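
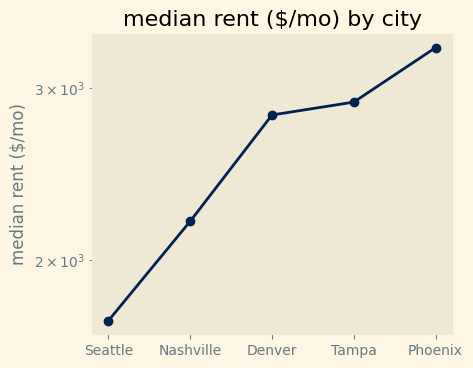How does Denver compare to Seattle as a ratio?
Denver ≈ 2800, Seattle ≈ 1800; 2800/1800 ≈ 1.56.

≈ 1.56×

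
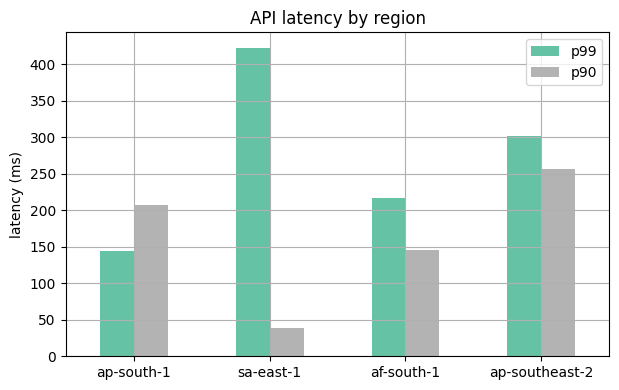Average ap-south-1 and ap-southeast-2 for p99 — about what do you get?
(150 + 300) / 2 ≈ 225.

≈ 225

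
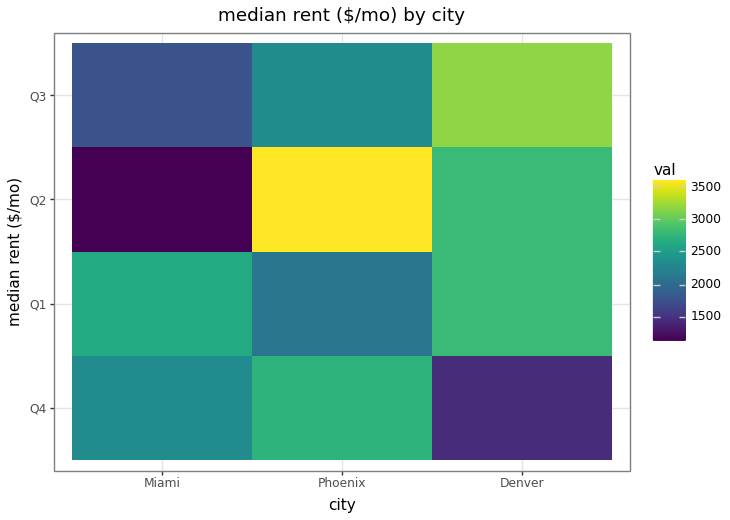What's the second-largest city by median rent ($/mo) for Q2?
Denver

Top 3 for Q2: Phoenix ≈ 3500, Denver ≈ 3000, Miami ≈ 1000.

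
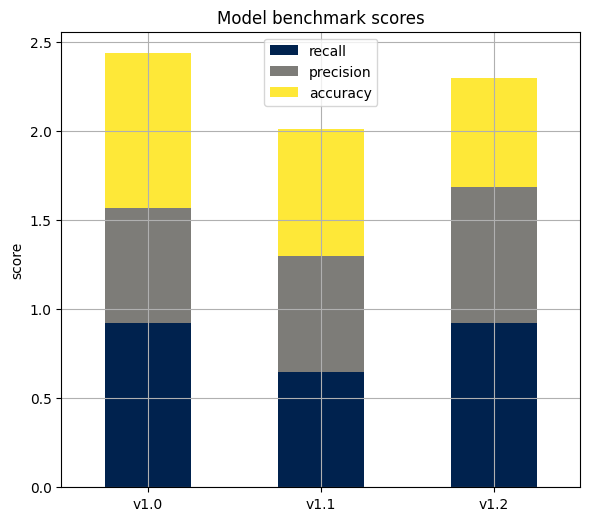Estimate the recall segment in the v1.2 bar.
≈ 1.0

recall top ≈ 1.0, bottom ≈ 0.0; segment ≈ 1.0.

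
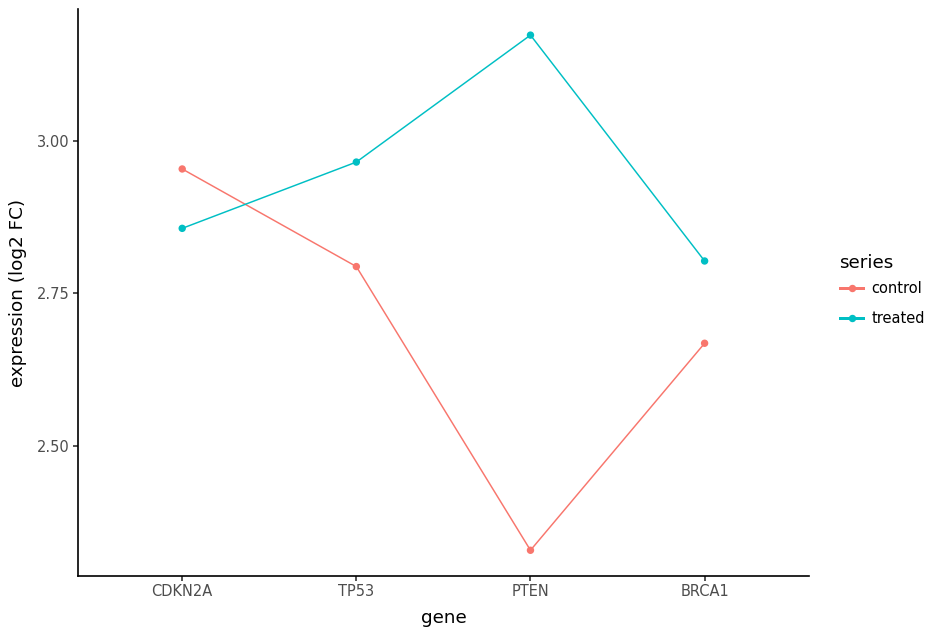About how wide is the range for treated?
Max PTEN ≈ 3.2, min BRCA1 ≈ 2.8; range ≈ 0.4.

≈ 0.4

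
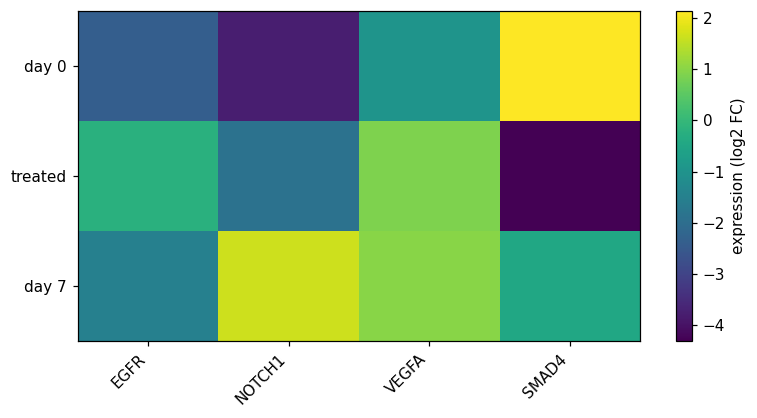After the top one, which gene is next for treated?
EGFR

Top 3 for treated: VEGFA ≈ 1, EGFR ≈ 0, NOTCH1 ≈ -2.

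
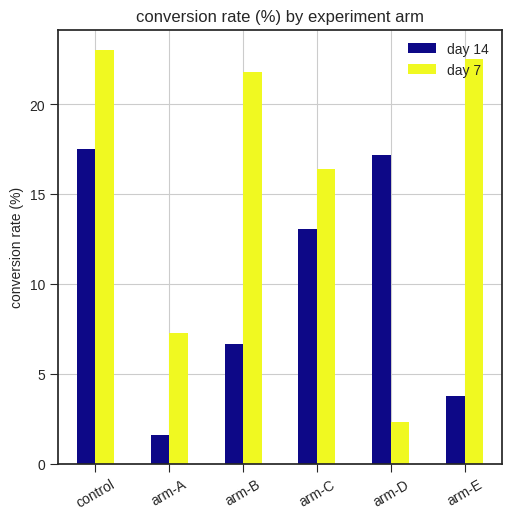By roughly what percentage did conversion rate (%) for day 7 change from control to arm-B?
control ≈ 24, arm-B ≈ 22; (22 − 24) / 24 ≈ -8.3%.

≈ -8.3%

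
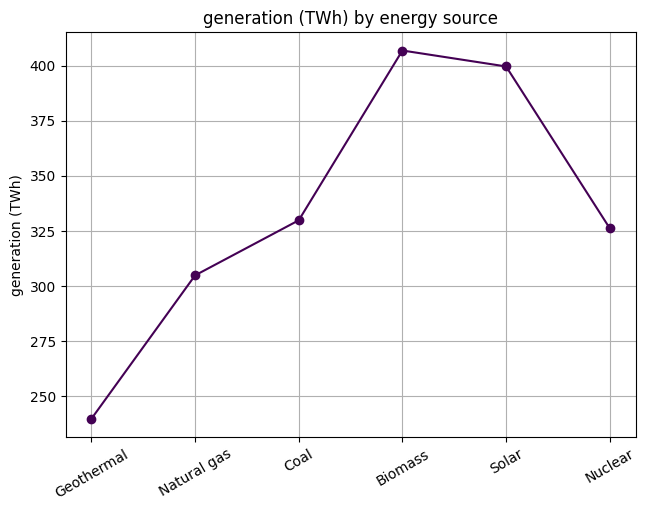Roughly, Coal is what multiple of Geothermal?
≈ 1.33×

Coal ≈ 320, Geothermal ≈ 240; 320/240 ≈ 1.33.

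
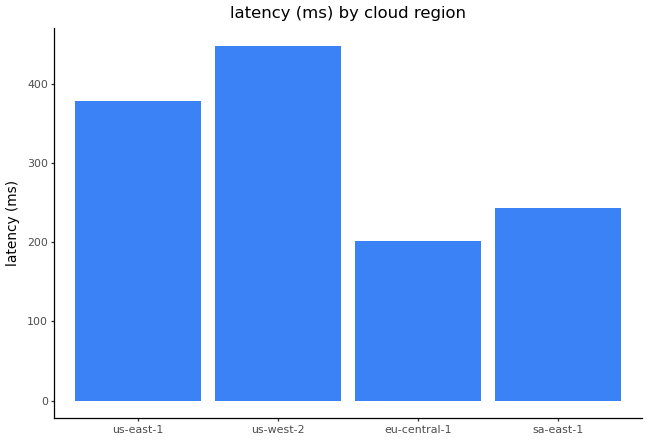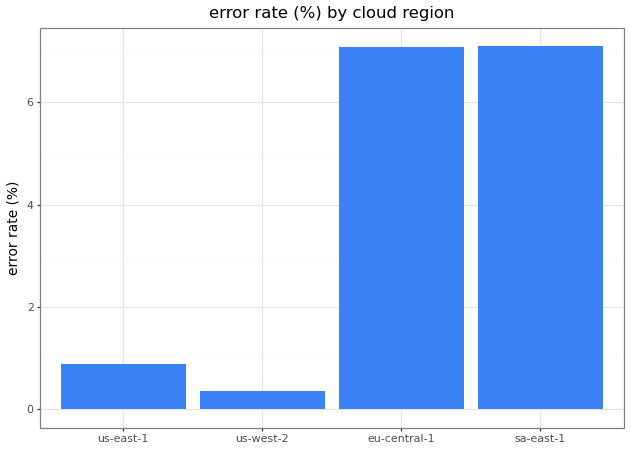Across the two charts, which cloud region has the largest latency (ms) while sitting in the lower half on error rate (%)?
us-west-2

Chart 2 median error rate (%) ≈ 4; below-median cloud regions: us-east-1, us-west-2. Among those, us-west-2 has the highest latency (ms) (≈ 450).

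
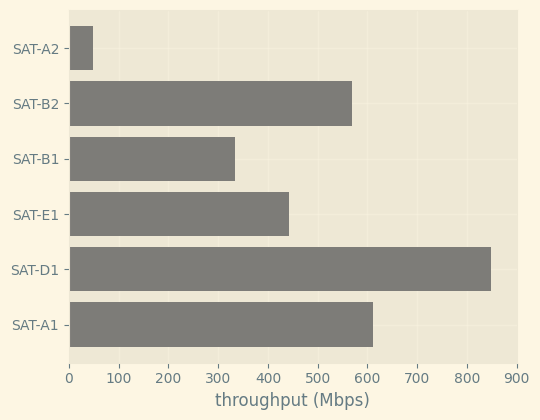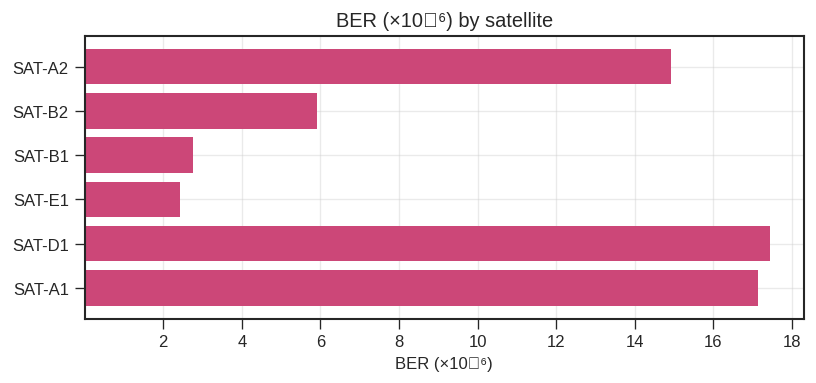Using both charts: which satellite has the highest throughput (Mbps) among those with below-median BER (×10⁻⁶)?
Chart 2 median BER (×10⁻⁶) ≈ 10; below-median satellites: SAT-B2, SAT-B1, SAT-E1. Among those, SAT-B2 has the highest throughput (Mbps) (≈ 600).

SAT-B2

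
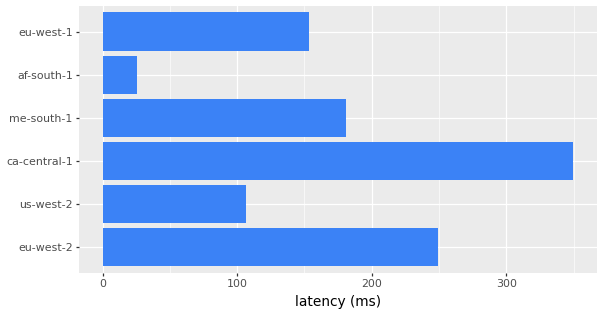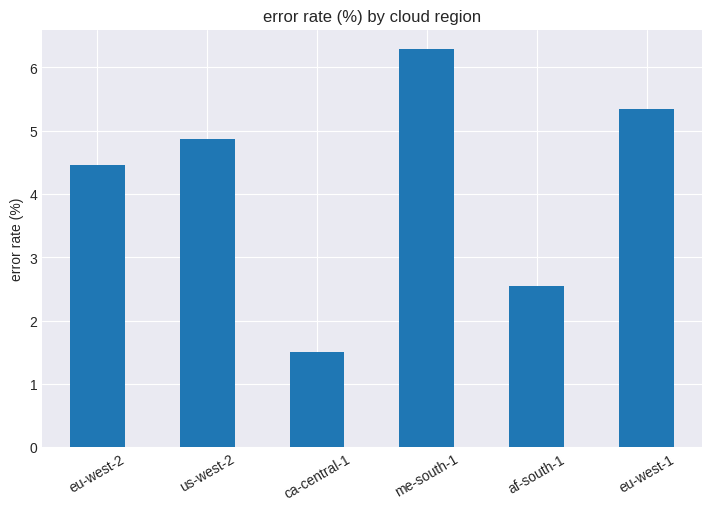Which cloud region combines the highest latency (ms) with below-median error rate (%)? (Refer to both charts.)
ca-central-1

Chart 2 median error rate (%) ≈ 5; below-median cloud regions: eu-west-2, ca-central-1, af-south-1. Among those, ca-central-1 has the highest latency (ms) (≈ 350).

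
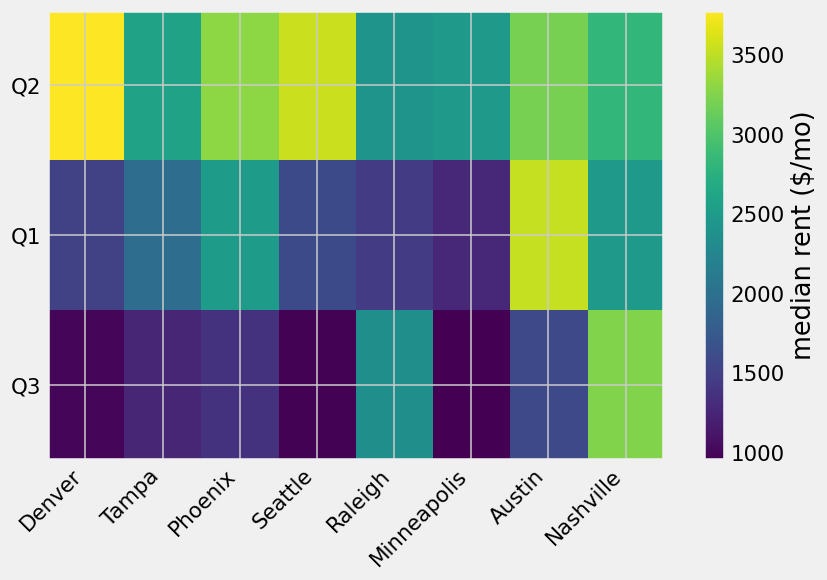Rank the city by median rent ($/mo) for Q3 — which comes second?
Raleigh

Top 3 for Q3: Nashville ≈ 3000, Raleigh ≈ 2500, Austin ≈ 1500.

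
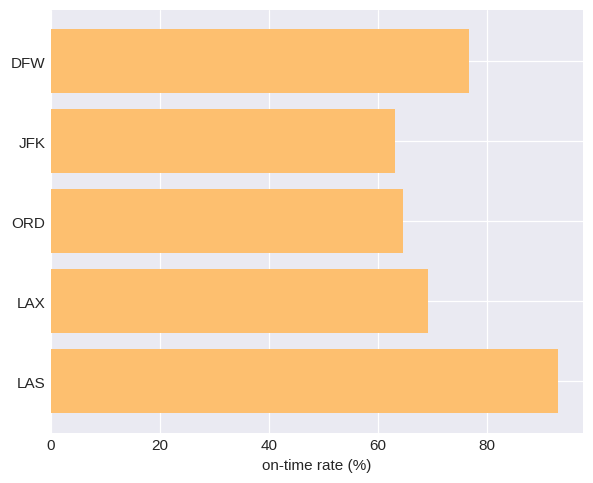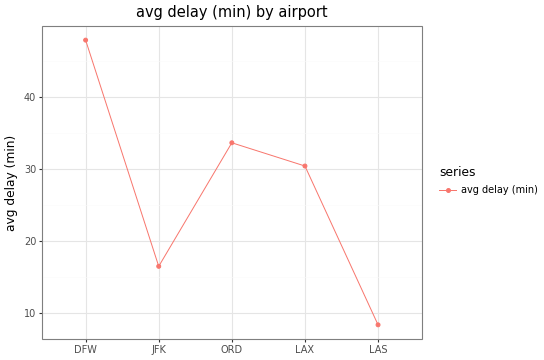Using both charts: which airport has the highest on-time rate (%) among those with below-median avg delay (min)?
LAS

Chart 2 median avg delay (min) ≈ 30; below-median airports: JFK, LAS. Among those, LAS has the highest on-time rate (%) (≈ 90).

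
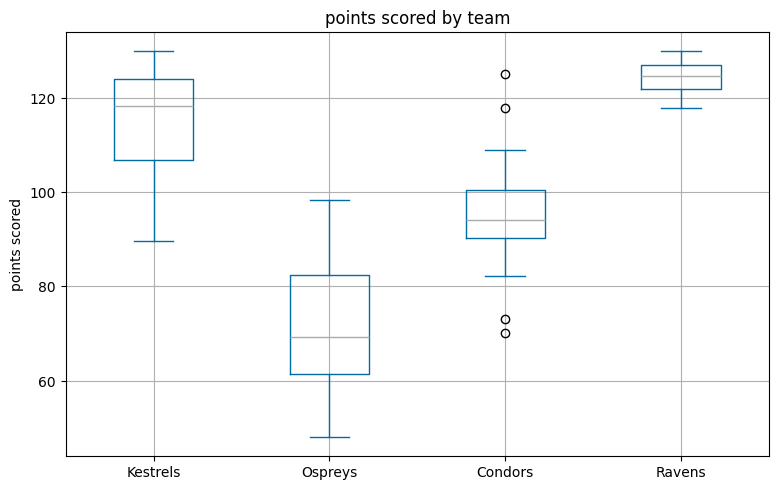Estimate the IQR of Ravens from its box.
≈ 5

Q3 ≈ 125, Q1 ≈ 120; IQR ≈ 5.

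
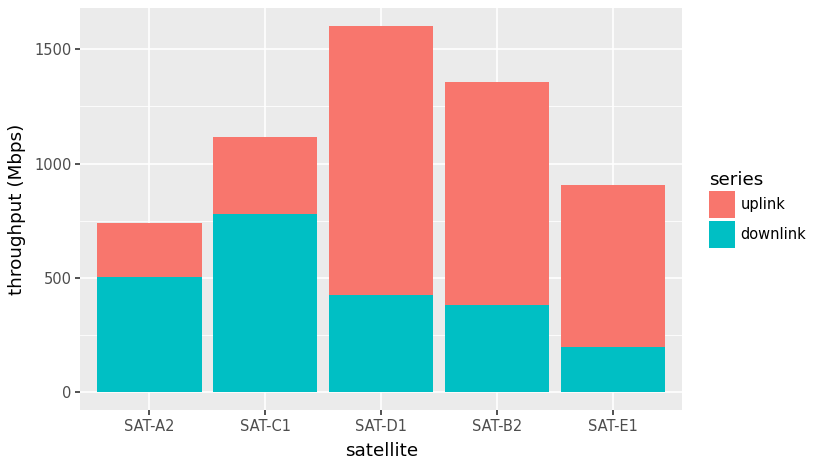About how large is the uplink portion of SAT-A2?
uplink top ≈ 800, bottom ≈ 600; segment ≈ 200.

≈ 200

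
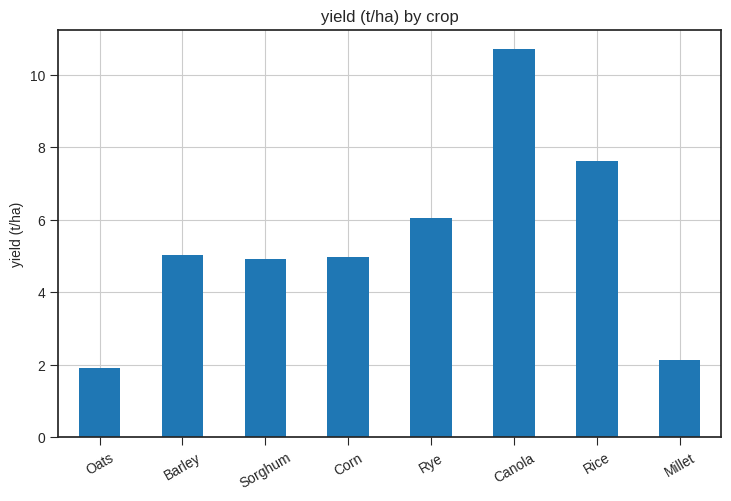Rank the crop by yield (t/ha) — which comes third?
Top 4: Canola ≈ 11, Rice ≈ 8, Rye ≈ 6, Barley ≈ 5.

Rye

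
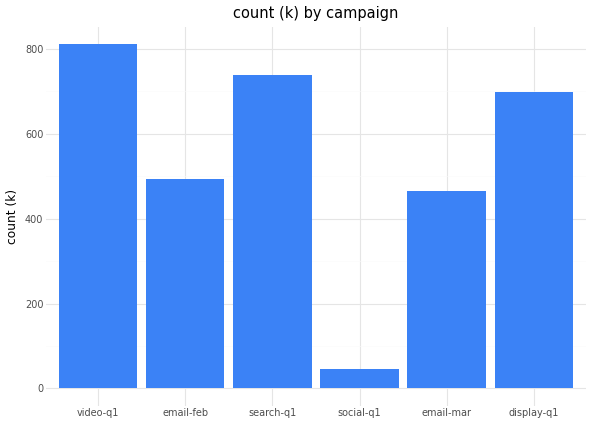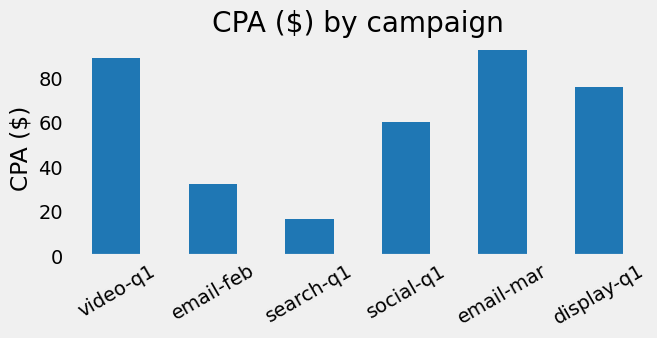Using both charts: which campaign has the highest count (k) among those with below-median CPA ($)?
Chart 2 median CPA ($) ≈ 70; below-median campaigns: email-feb, search-q1, social-q1. Among those, search-q1 has the highest count (k) (≈ 700).

search-q1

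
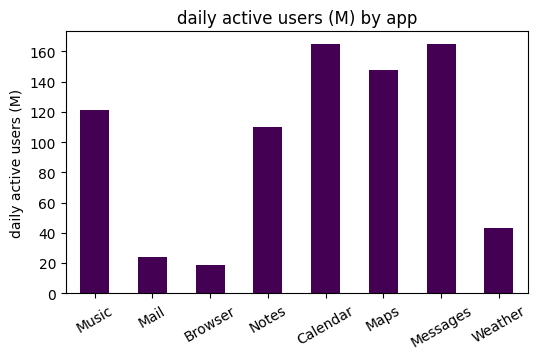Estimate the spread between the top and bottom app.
≈ 140

Max Messages ≈ 160, min Browser ≈ 20; range ≈ 140.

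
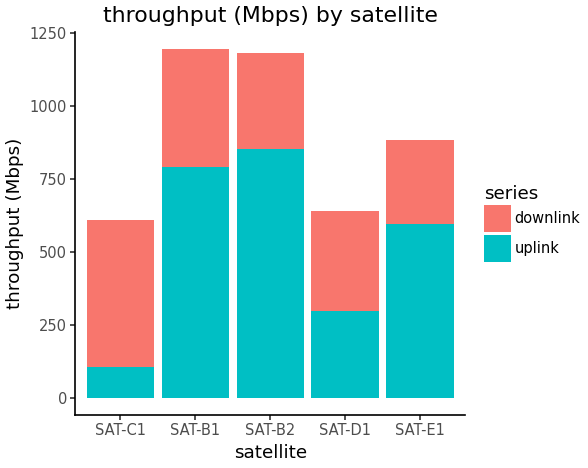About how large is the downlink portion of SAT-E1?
≈ 300

downlink top ≈ 900, bottom ≈ 600; segment ≈ 300.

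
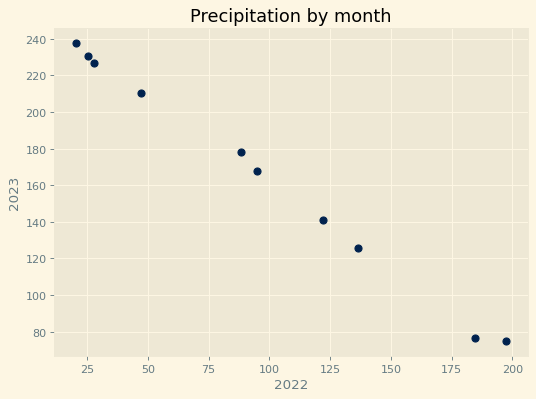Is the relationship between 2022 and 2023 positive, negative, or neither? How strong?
Points are negatively correlated; strong (|r| ≈ 1.0).

negative, strong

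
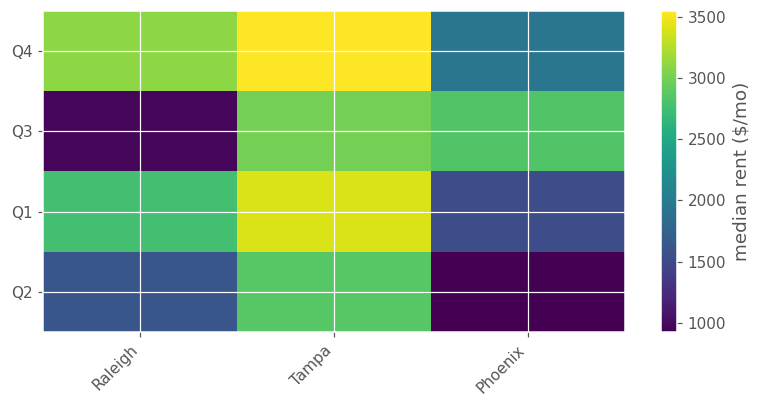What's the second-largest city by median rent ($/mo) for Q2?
Raleigh

Top 3 for Q2: Tampa ≈ 3000, Raleigh ≈ 1500, Phoenix ≈ 1000.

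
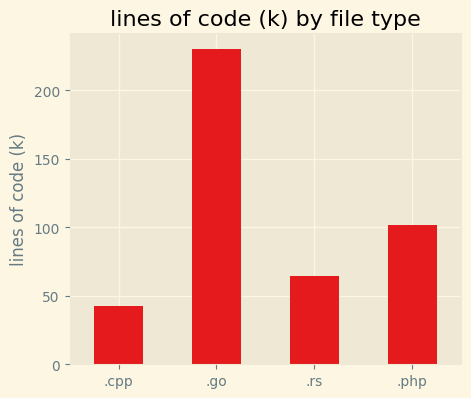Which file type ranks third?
Top 4: .go ≈ 220, .php ≈ 100, .rs ≈ 60, .cpp ≈ 40.

.rs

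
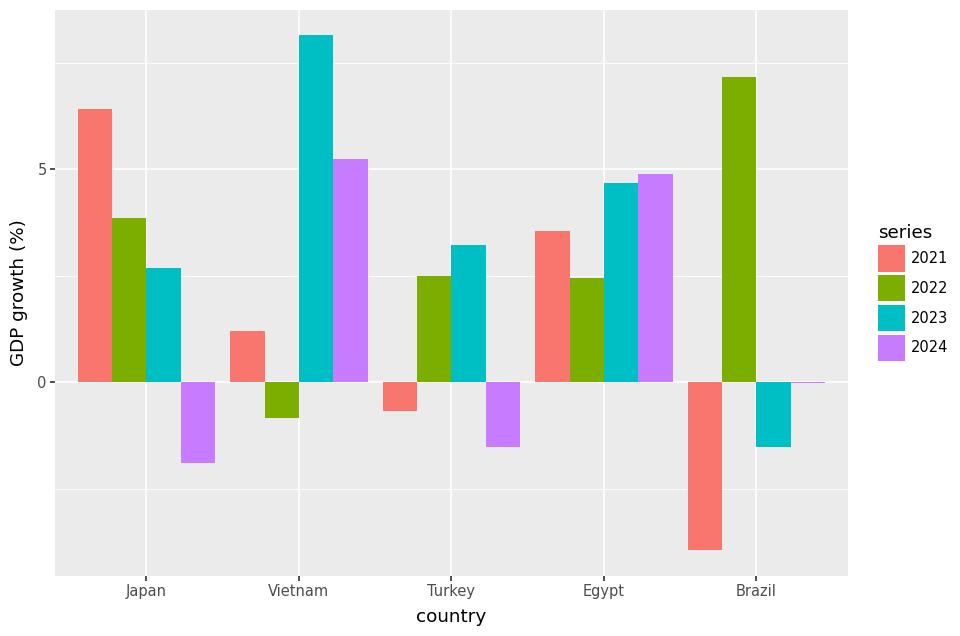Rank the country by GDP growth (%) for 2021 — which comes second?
Top 3 for 2021: Japan ≈ 6, Egypt ≈ 4, Vietnam ≈ 2.

Egypt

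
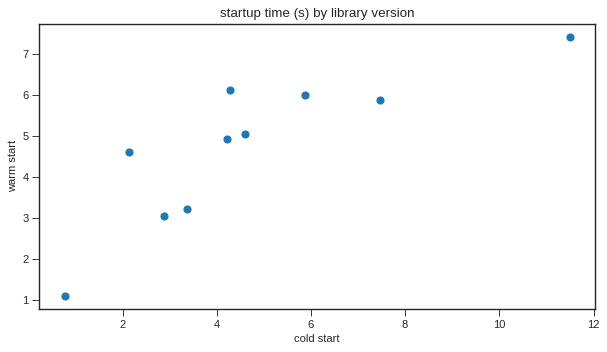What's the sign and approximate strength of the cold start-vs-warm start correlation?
Points are positively correlated; strong (|r| ≈ 0.8).

positive, strong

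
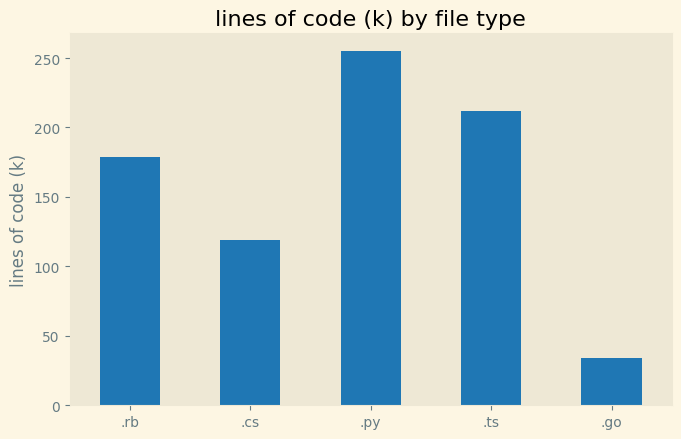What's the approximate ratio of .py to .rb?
≈ 1.43×

.py ≈ 250, .rb ≈ 175; 250/175 ≈ 1.43.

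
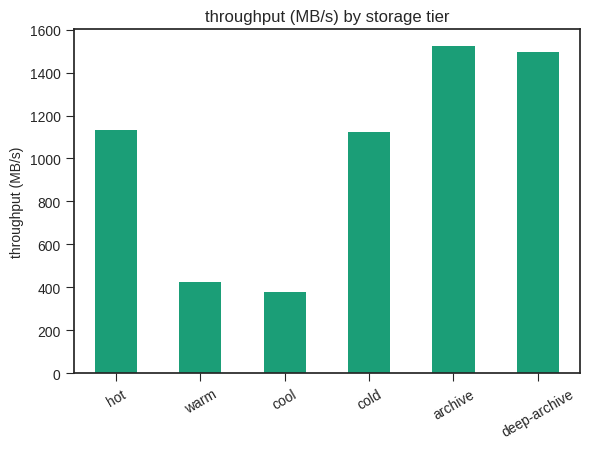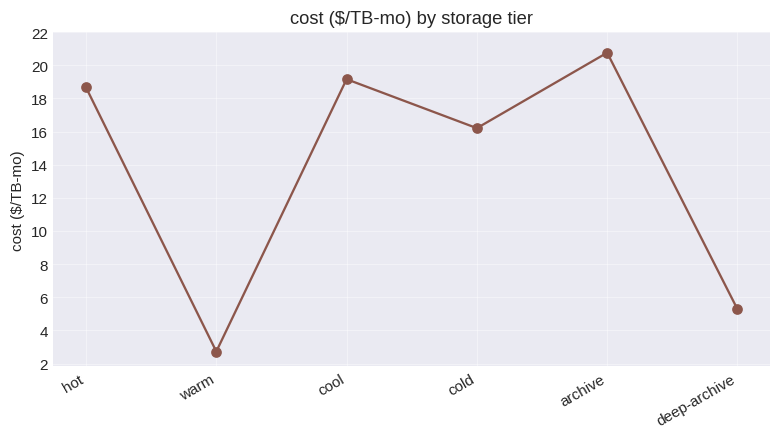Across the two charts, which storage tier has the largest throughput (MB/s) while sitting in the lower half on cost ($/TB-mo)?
deep-archive

Chart 2 median cost ($/TB-mo) ≈ 18; below-median storage tiers: warm, cold, deep-archive. Among those, deep-archive has the highest throughput (MB/s) (≈ 1400).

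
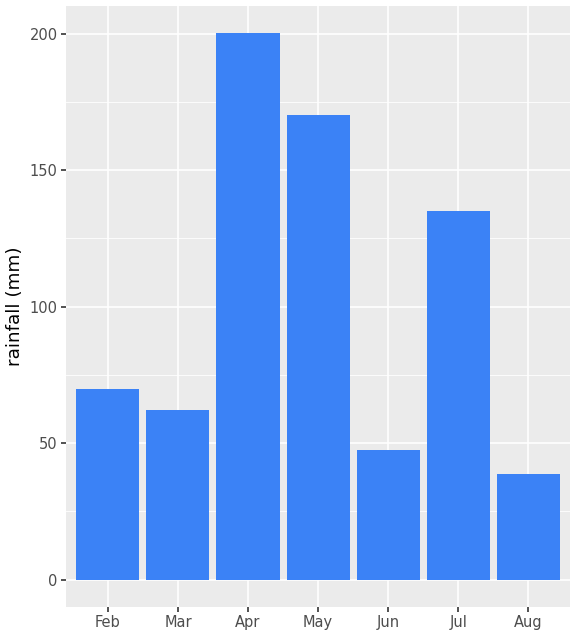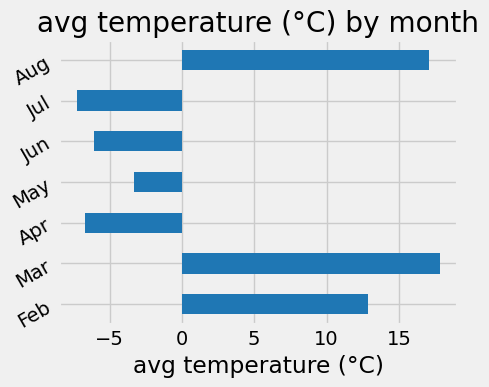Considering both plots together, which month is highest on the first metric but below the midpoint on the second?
Apr

Chart 2 median avg temperature (°C) ≈ -4; below-median months: Apr, Jun, Jul. Among those, Apr has the highest rainfall (mm) (≈ 200).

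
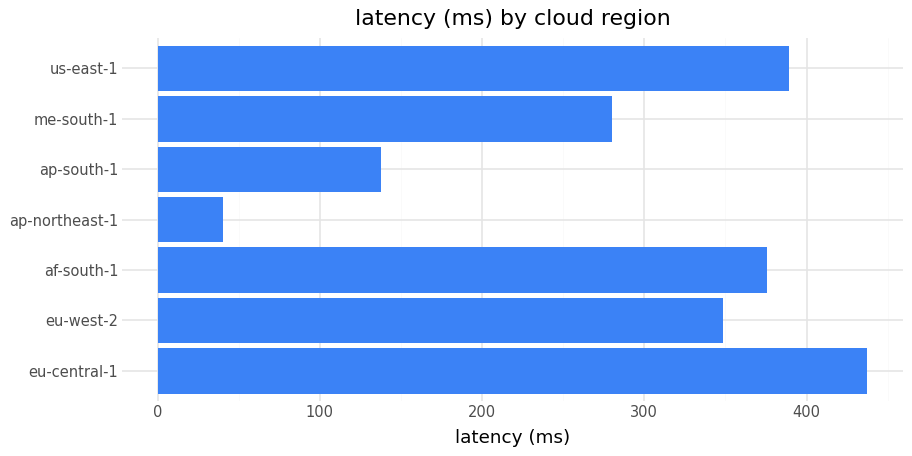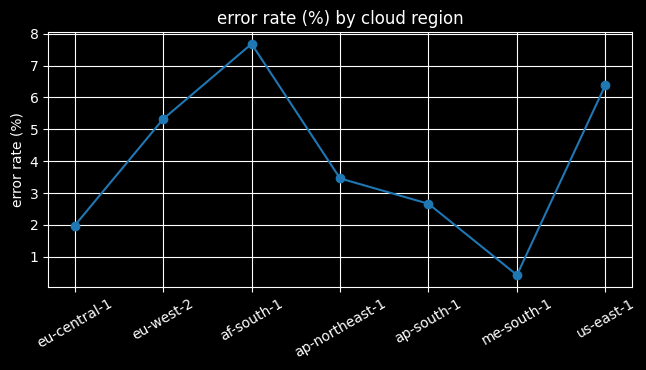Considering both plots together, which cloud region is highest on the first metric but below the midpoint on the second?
eu-central-1

Chart 2 median error rate (%) ≈ 3; below-median cloud regions: eu-central-1, ap-south-1, me-south-1. Among those, eu-central-1 has the highest latency (ms) (≈ 450).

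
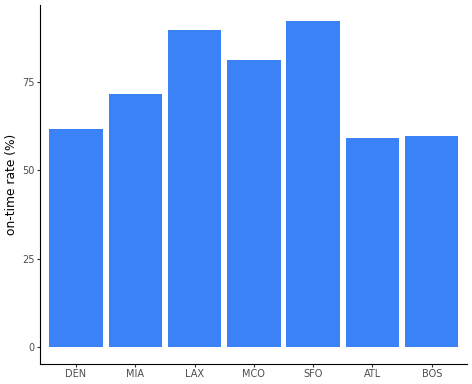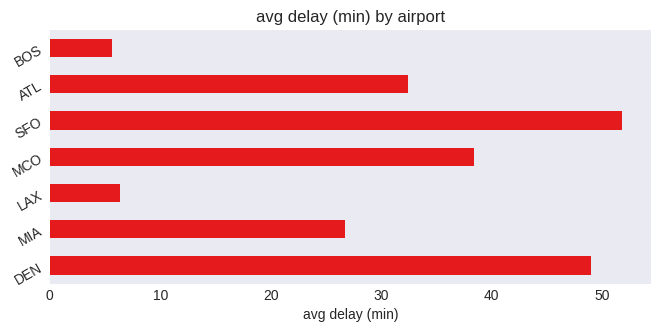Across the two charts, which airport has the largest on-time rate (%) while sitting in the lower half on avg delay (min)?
LAX

Chart 2 median avg delay (min) ≈ 30; below-median airports: MIA, LAX, BOS. Among those, LAX has the highest on-time rate (%) (≈ 90).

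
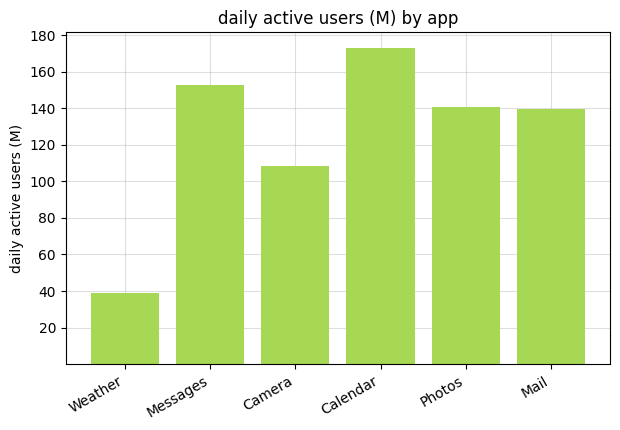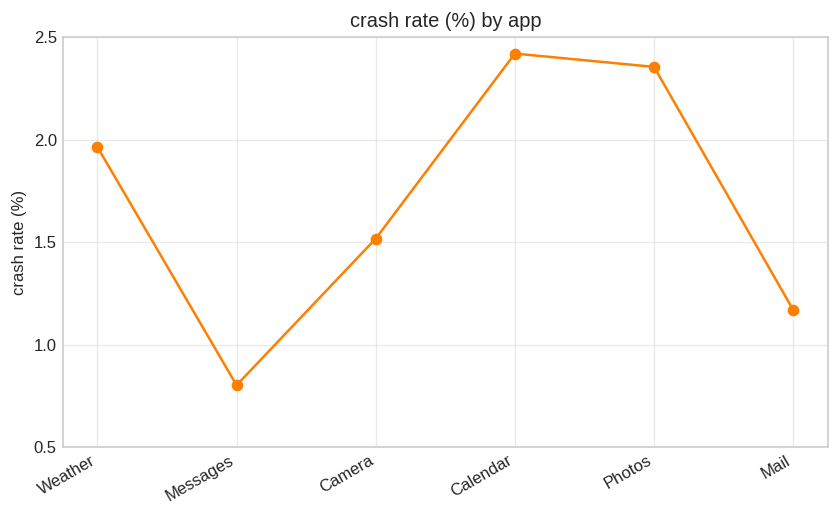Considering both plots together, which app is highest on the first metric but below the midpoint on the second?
Chart 2 median crash rate (%) ≈ 1.5; below-median apps: Messages, Camera, Mail. Among those, Messages has the highest daily active users (M) (≈ 160).

Messages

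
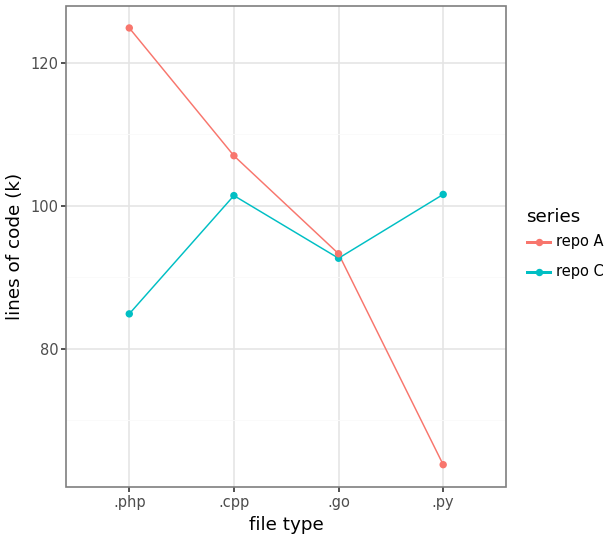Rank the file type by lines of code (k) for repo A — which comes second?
.cpp

Top 3 for repo A: .php ≈ 120, .cpp ≈ 110, .go ≈ 90.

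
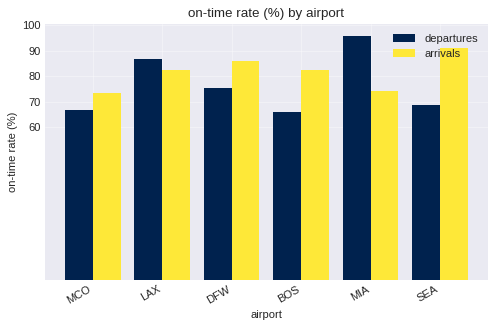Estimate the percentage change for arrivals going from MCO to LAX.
MCO ≈ 70, LAX ≈ 80; (80 − 70) / 70 ≈ +14.3%.

≈ +14.3%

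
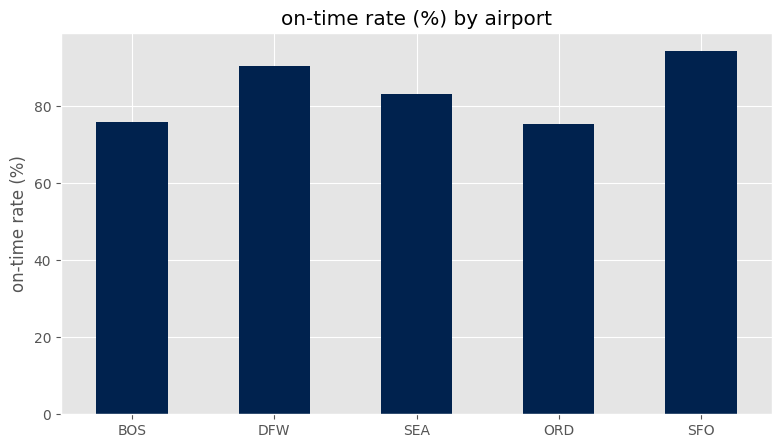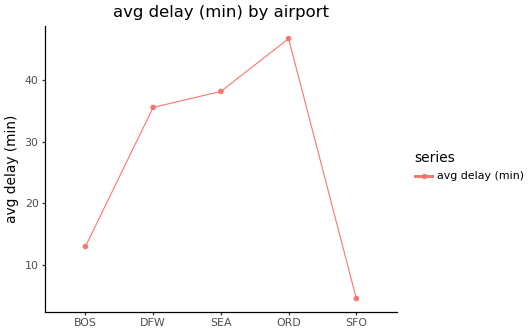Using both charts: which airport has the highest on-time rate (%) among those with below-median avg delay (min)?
Chart 2 median avg delay (min) ≈ 35; below-median airports: BOS, SFO. Among those, SFO has the highest on-time rate (%) (≈ 90).

SFO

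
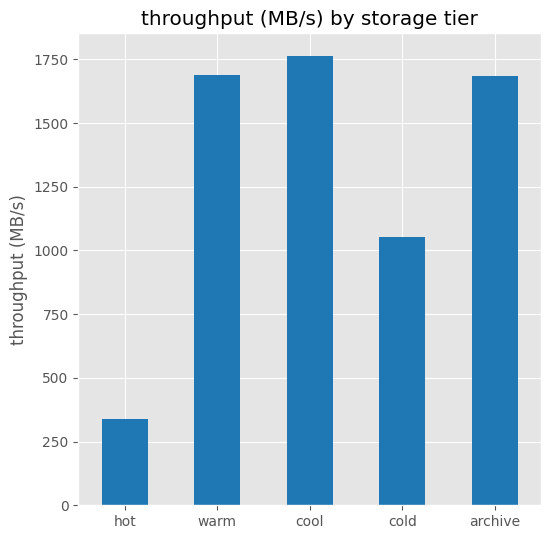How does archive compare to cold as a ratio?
≈ 1.6×

archive ≈ 1600, cold ≈ 1000; 1600/1000 ≈ 1.6.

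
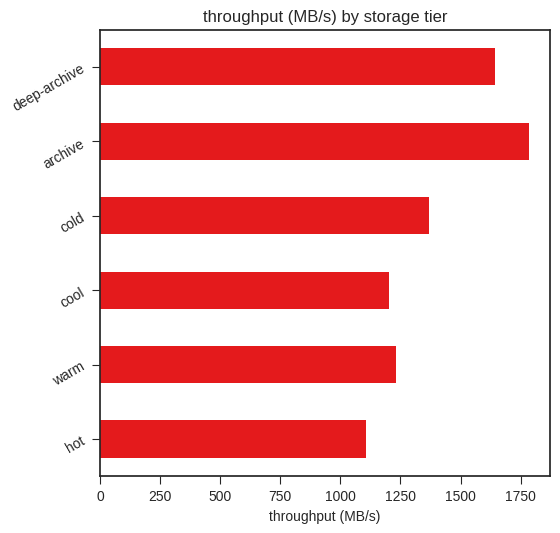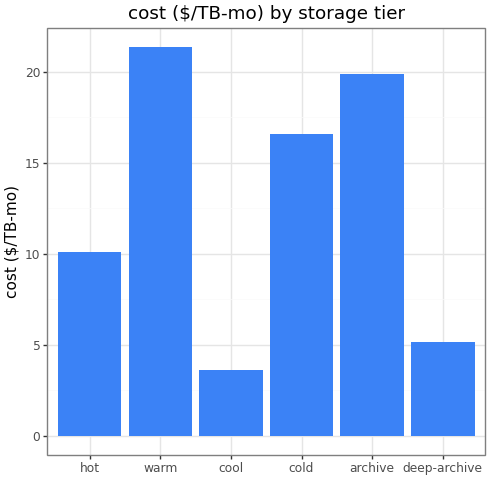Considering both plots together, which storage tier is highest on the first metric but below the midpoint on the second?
Chart 2 median cost ($/TB-mo) ≈ 14; below-median storage tiers: hot, cool, deep-archive. Among those, deep-archive has the highest throughput (MB/s) (≈ 1600).

deep-archive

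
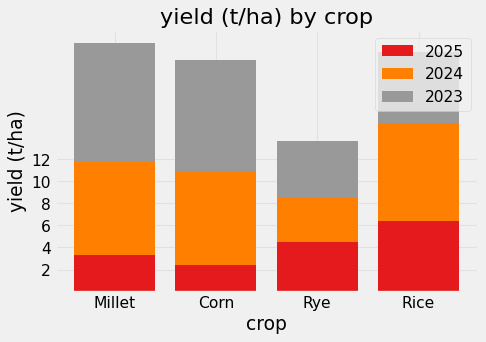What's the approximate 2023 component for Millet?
≈ 10

2023 top ≈ 22, bottom ≈ 12; segment ≈ 10.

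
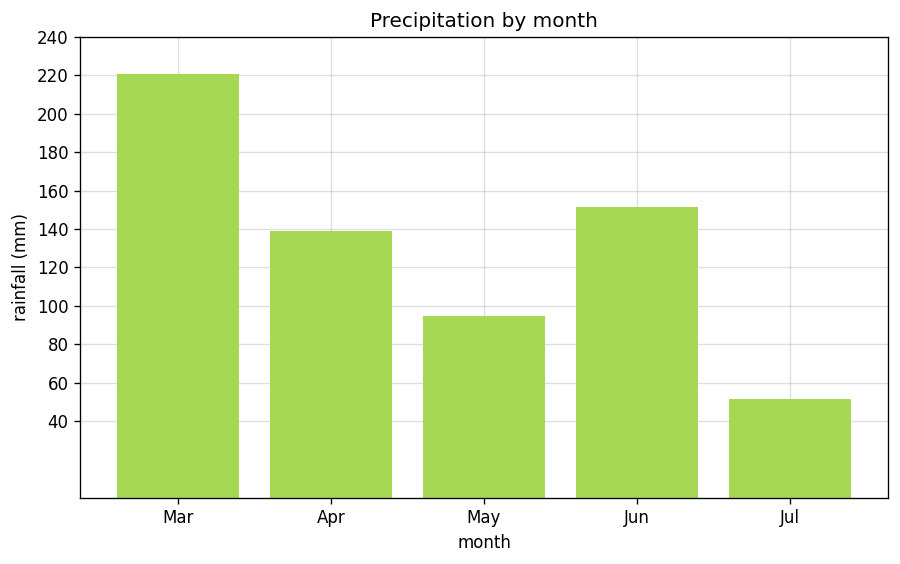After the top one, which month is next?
Top 3: Mar ≈ 220, Jun ≈ 160, Apr ≈ 140.

Jun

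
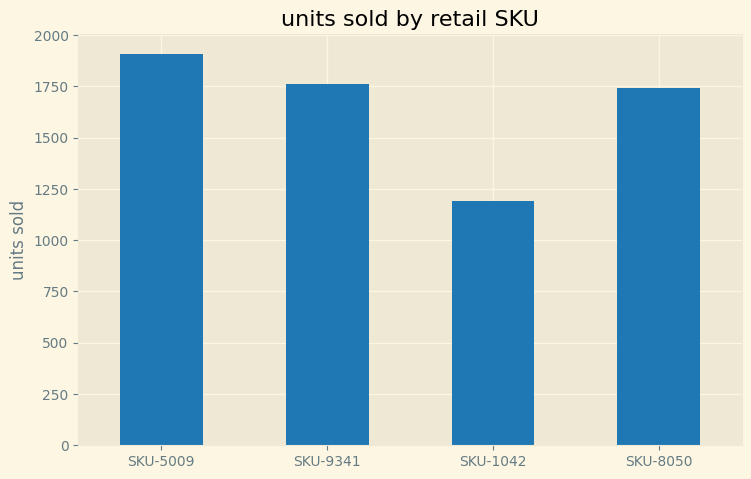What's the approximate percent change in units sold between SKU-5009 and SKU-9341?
SKU-5009 ≈ 2000, SKU-9341 ≈ 1800; (1800 − 2000) / 2000 ≈ -10%.

≈ -10%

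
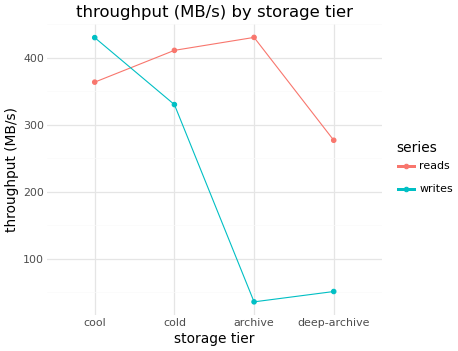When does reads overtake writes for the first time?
cool: reads ≈ 350 vs writes ≈ 450 (not yet); cold: reads ≈ 400 vs writes ≈ 350 (first crossover).

cold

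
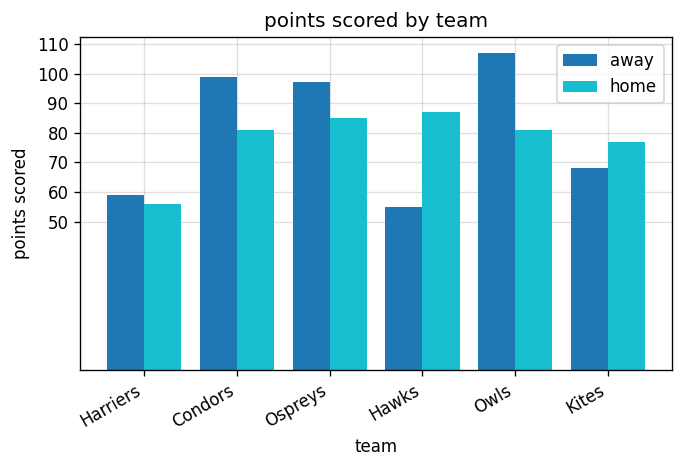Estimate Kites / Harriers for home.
≈ 1.33×

Kites ≈ 80, Harriers ≈ 60; 80/60 ≈ 1.33.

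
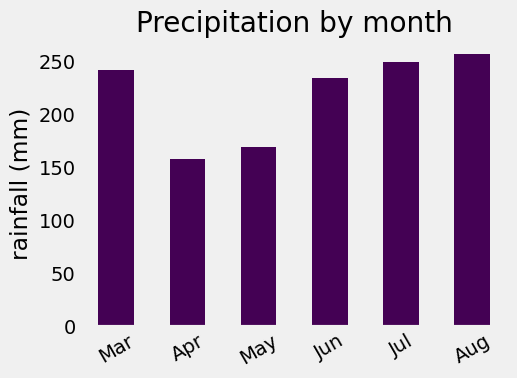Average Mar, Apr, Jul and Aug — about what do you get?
≈ 225

(250 + 150 + 250 + 250) / 4 ≈ 225.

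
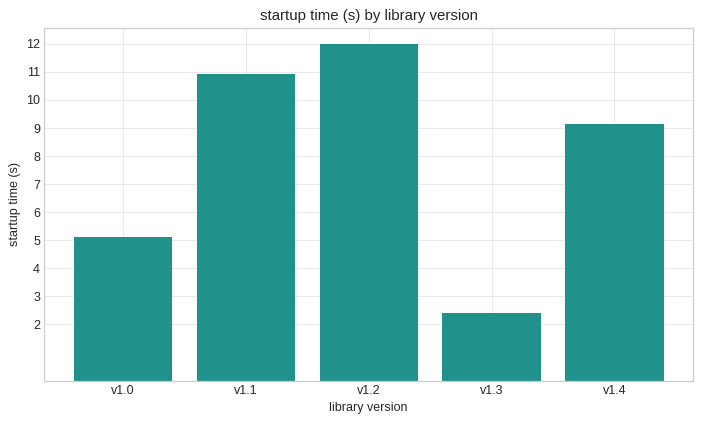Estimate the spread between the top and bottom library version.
≈ 10

Max v1.2 ≈ 12, min v1.3 ≈ 2; range ≈ 10.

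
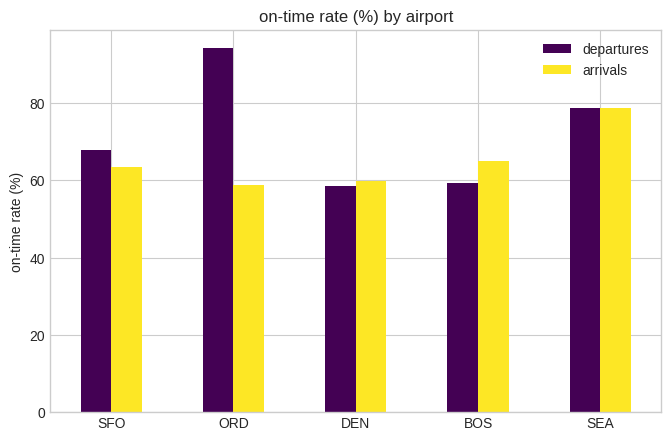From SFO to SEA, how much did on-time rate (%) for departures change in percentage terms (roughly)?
SFO ≈ 70, SEA ≈ 80; (80 − 70) / 70 ≈ +14.3%.

≈ +14.3%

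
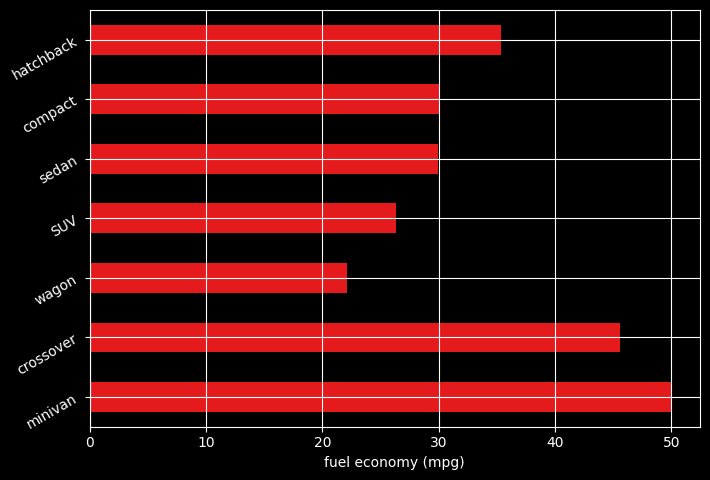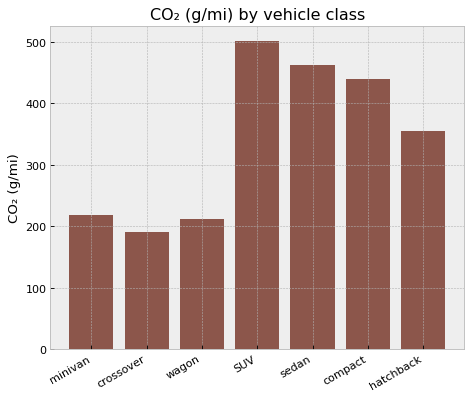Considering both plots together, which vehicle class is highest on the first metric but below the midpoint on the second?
Chart 2 median CO₂ (g/mi) ≈ 350; below-median vehicle classes: minivan, crossover, wagon. Among those, minivan has the highest fuel economy (mpg) (≈ 50).

minivan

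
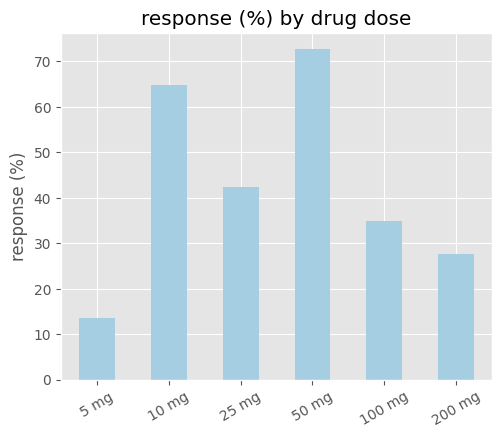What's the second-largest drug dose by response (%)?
Top 3: 50 mg ≈ 70, 10 mg ≈ 60, 25 mg ≈ 40.

10 mg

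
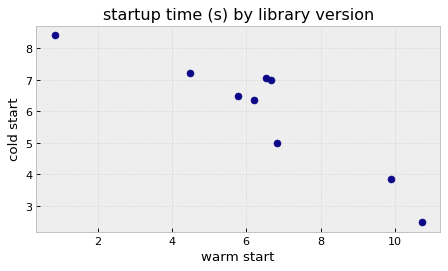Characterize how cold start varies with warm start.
negative, strong

Points are negatively correlated; strong (|r| ≈ 0.9).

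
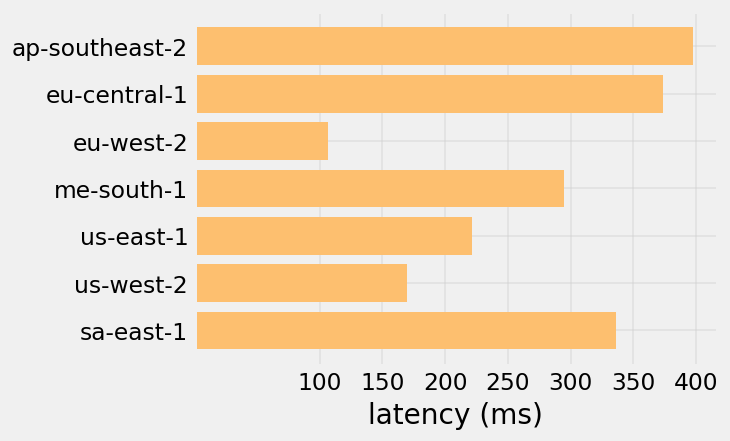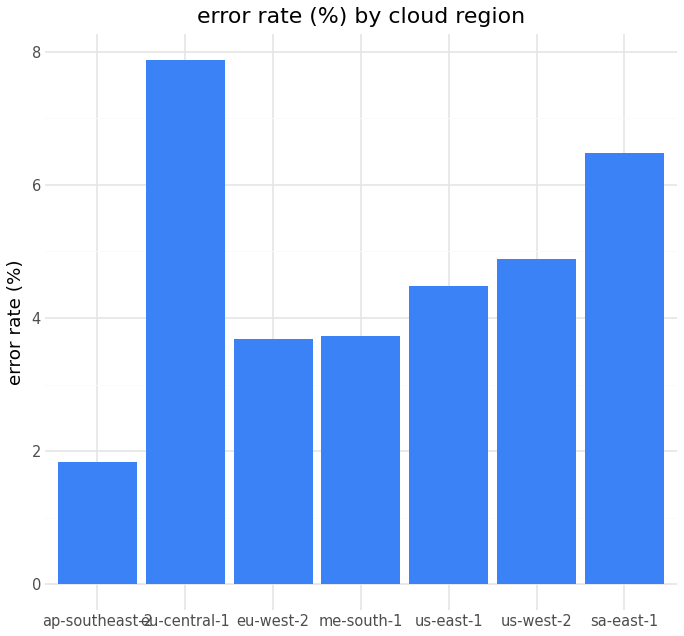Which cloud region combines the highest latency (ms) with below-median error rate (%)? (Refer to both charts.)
ap-southeast-2

Chart 2 median error rate (%) ≈ 4; below-median cloud regions: ap-southeast-2, eu-west-2, me-south-1. Among those, ap-southeast-2 has the highest latency (ms) (≈ 400).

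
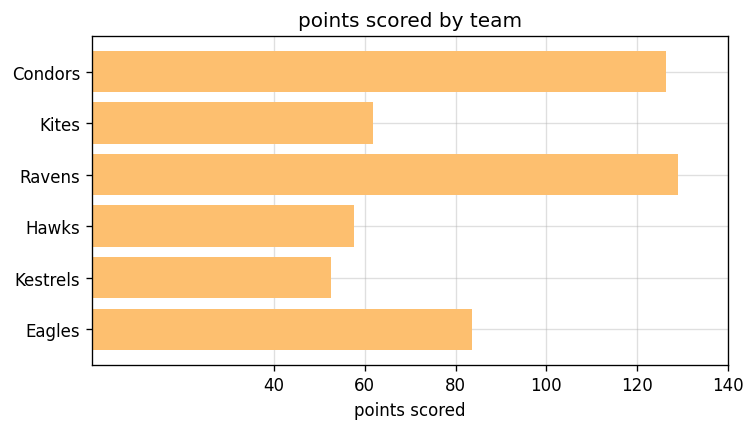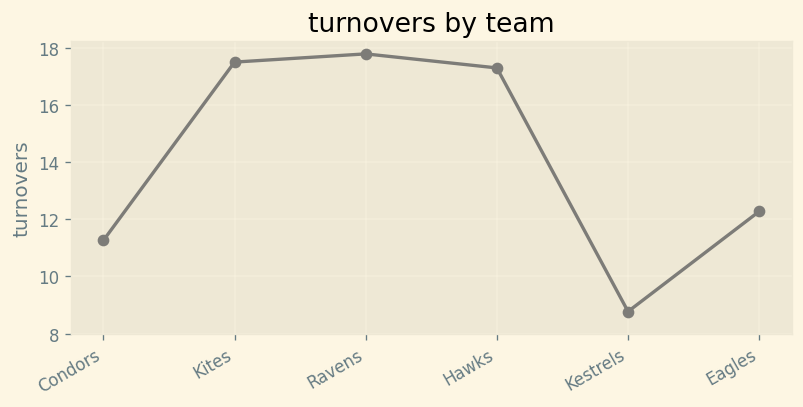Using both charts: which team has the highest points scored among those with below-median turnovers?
Condors

Chart 2 median turnovers ≈ 14; below-median teams: Condors, Kestrels, Eagles. Among those, Condors has the highest points scored (≈ 120).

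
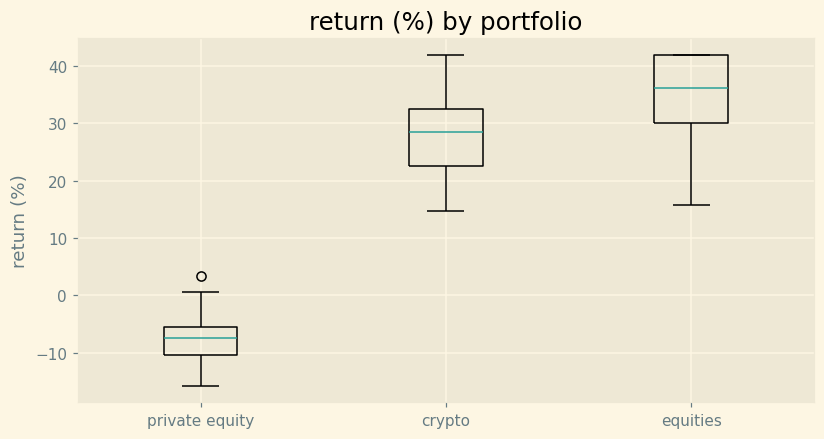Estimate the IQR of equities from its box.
Q3 ≈ 40, Q1 ≈ 30; IQR ≈ 10.

≈ 10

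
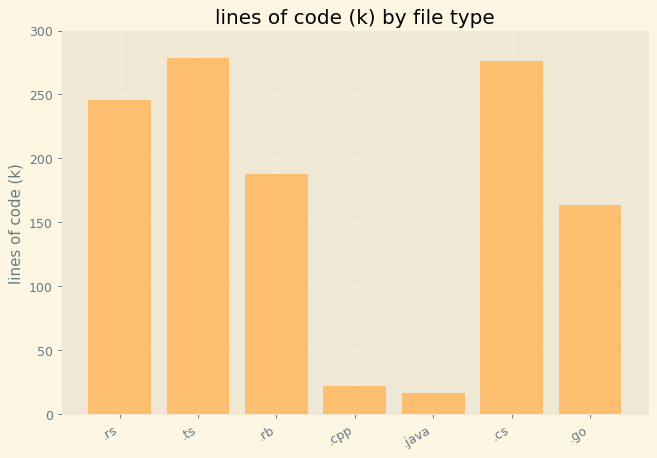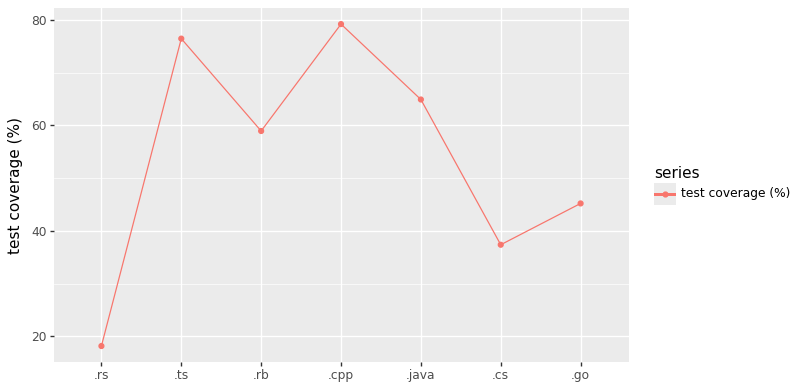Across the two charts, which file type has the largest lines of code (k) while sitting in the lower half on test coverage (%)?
Chart 2 median test coverage (%) ≈ 60; below-median file types: .rs, .cs, .go. Among those, .cs has the highest lines of code (k) (≈ 300).

.cs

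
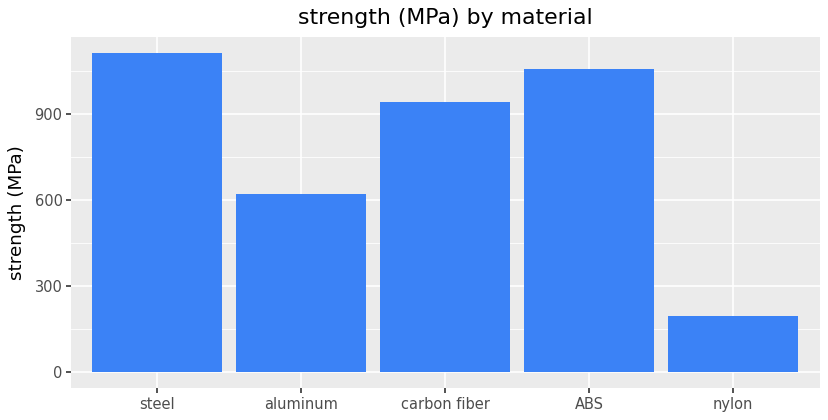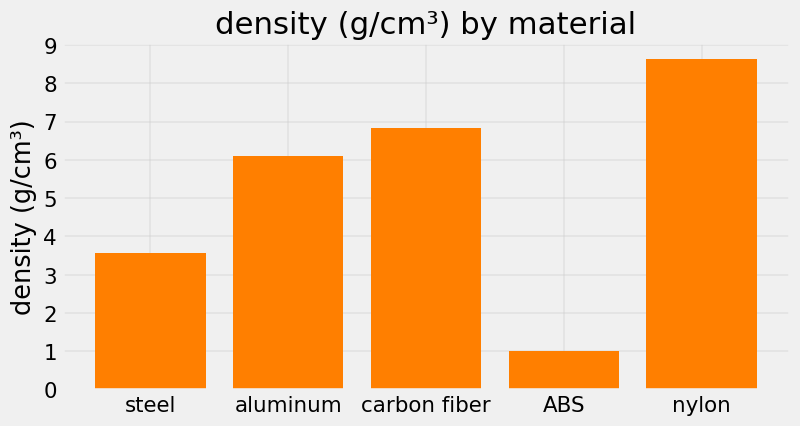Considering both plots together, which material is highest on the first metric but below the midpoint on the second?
steel

Chart 2 median density (g/cm³) ≈ 6; below-median materials: steel, ABS. Among those, steel has the highest strength (MPa) (≈ 1200).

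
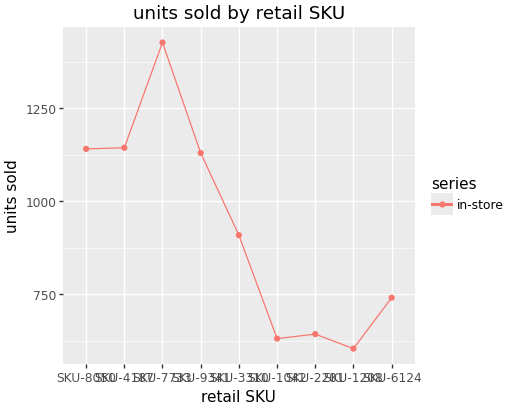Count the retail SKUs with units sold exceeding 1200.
1

Above 1200: SKU-7733.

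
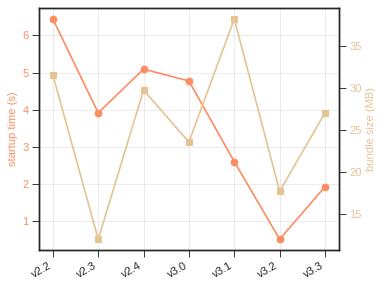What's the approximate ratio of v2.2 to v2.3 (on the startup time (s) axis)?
≈ 1.62×

v2.2 ≈ 6.5, v2.3 ≈ 4.0; 6.5/4.0 ≈ 1.62.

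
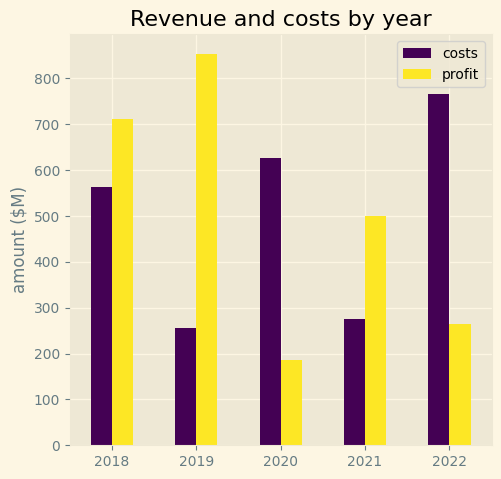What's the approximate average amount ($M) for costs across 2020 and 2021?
≈ 450

(600 + 300) / 2 ≈ 450.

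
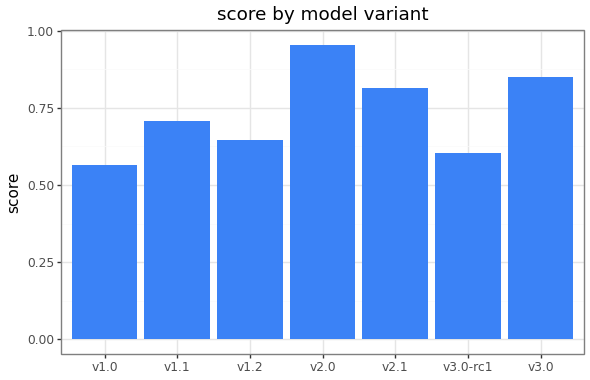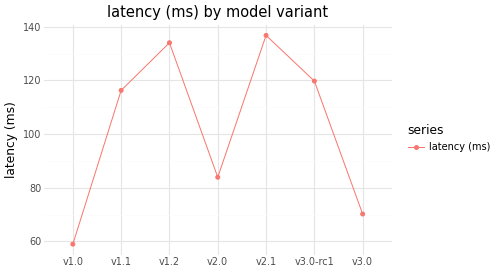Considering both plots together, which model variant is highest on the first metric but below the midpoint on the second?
Chart 2 median latency (ms) ≈ 120; below-median model variants: v1.0, v2.0, v3.0. Among those, v2.0 has the highest score (≈ 1).

v2.0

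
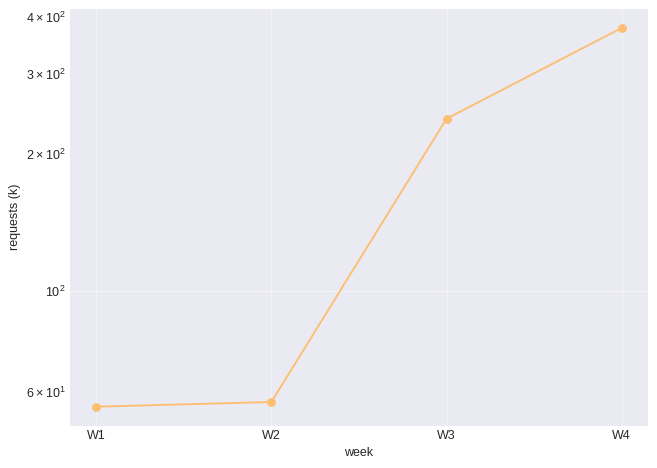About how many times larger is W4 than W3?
≈ 1.6×

W4 ≈ 400, W3 ≈ 250; 400/250 ≈ 1.6.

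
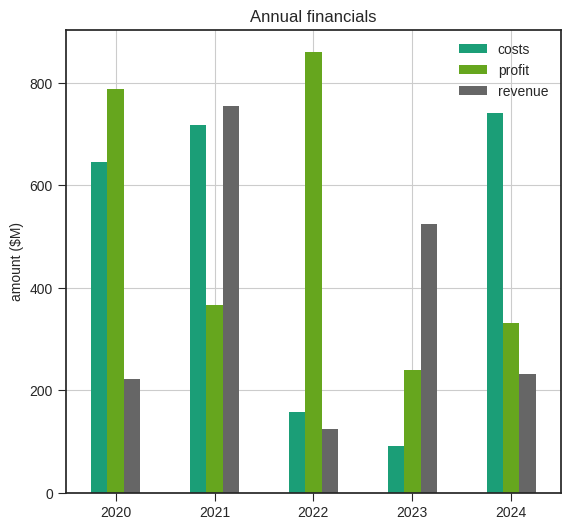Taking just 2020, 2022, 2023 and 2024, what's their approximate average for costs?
≈ 400

(600 + 200 + 100 + 700) / 4 ≈ 400.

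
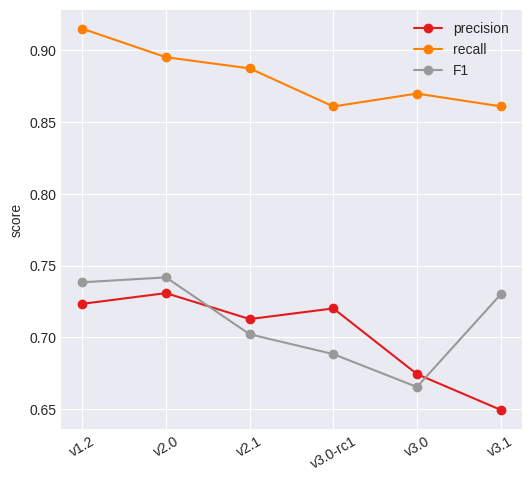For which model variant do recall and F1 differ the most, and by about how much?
v3.0, ≈ 0.20

v3.0: recall ≈ 0.85, F1 ≈ 0.65 → gap ≈ 0.20. Next-largest (v2.1) is only ≈ 0.20.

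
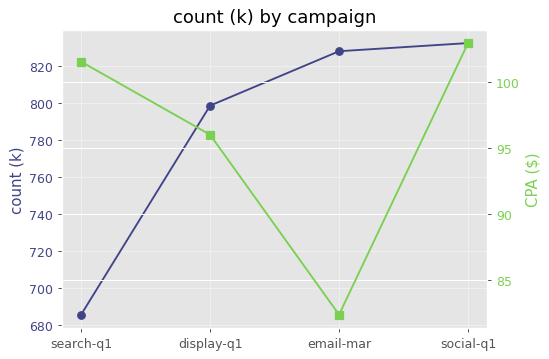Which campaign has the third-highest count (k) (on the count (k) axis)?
display-q1

Top 4 (on the count (k) axis): social-q1 ≈ 840, email-mar ≈ 820, display-q1 ≈ 800, search-q1 ≈ 680.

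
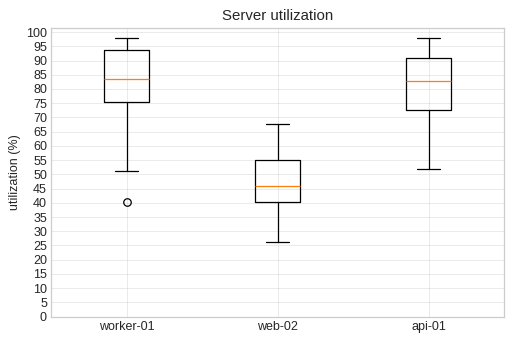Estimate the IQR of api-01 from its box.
Q3 ≈ 90, Q1 ≈ 75; IQR ≈ 15.

≈ 15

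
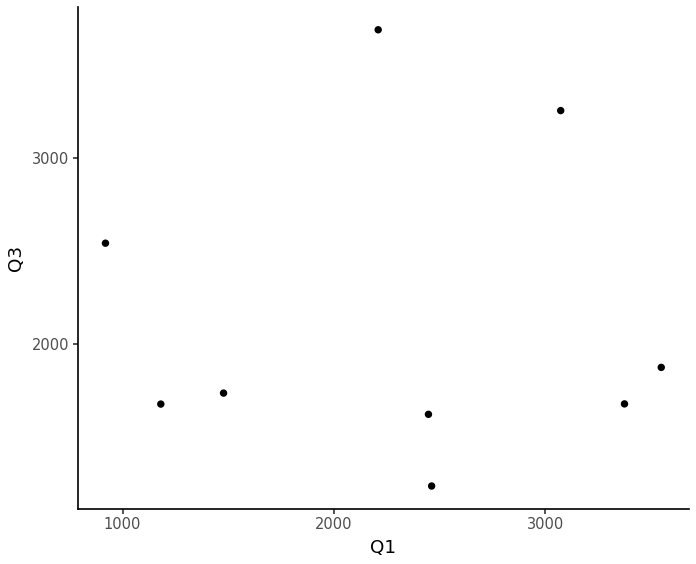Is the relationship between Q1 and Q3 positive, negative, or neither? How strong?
Points are roughly uncorrelated; weak (|r| ≈ 0.0).

no clear correlation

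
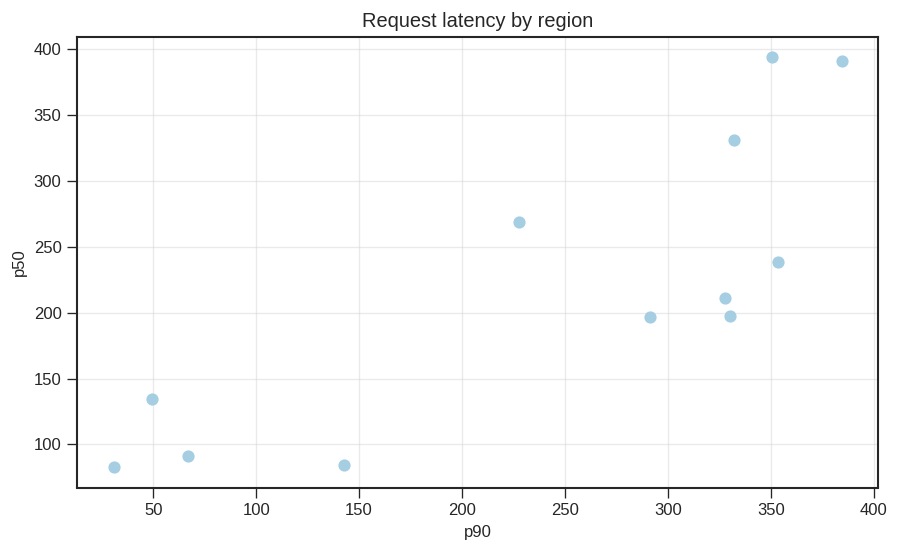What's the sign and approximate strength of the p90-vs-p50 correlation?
Points are positively correlated; strong (|r| ≈ 0.8).

positive, strong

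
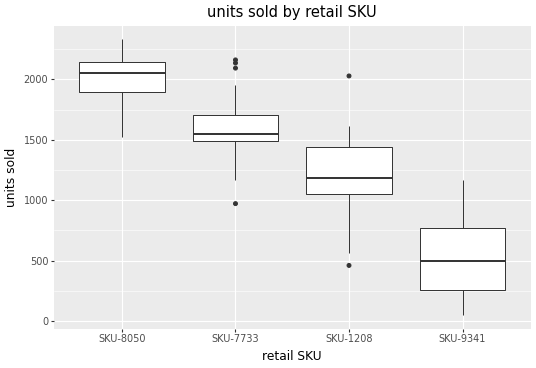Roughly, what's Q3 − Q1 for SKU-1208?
Q3 ≈ 1400, Q1 ≈ 1000; IQR ≈ 400.

≈ 400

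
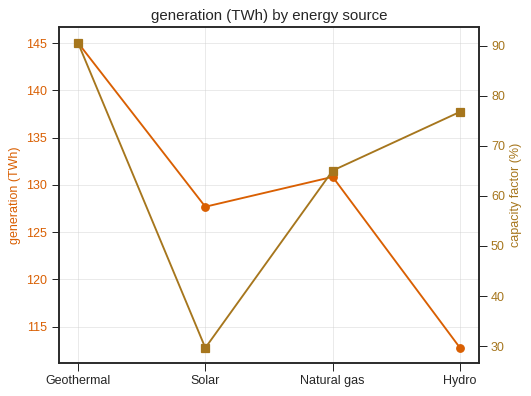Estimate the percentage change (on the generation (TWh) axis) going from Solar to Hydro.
≈ -11.5%

Solar ≈ 130, Hydro ≈ 115; (115 − 130) / 130 ≈ -11.5%.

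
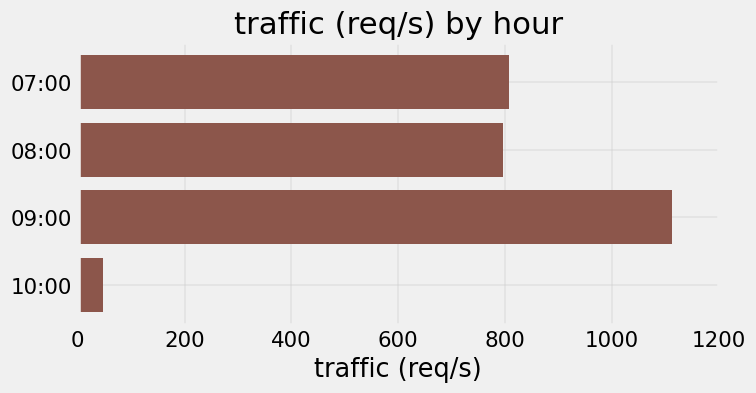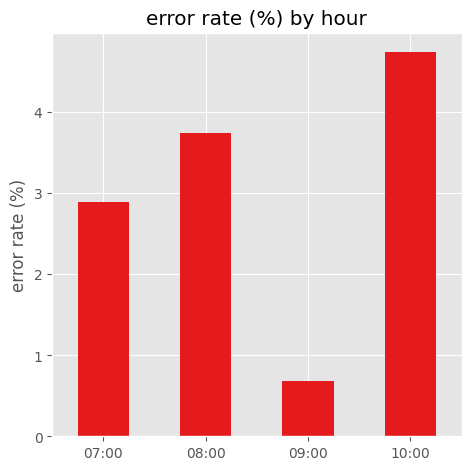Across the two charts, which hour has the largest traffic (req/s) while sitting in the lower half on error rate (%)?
Chart 2 median error rate (%) ≈ 3.5; below-median hours: 07:00, 09:00. Among those, 09:00 has the highest traffic (req/s) (≈ 1200).

09:00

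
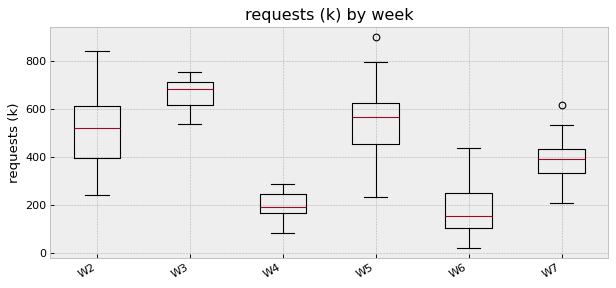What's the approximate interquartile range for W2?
Q3 ≈ 600, Q1 ≈ 400; IQR ≈ 200.

≈ 200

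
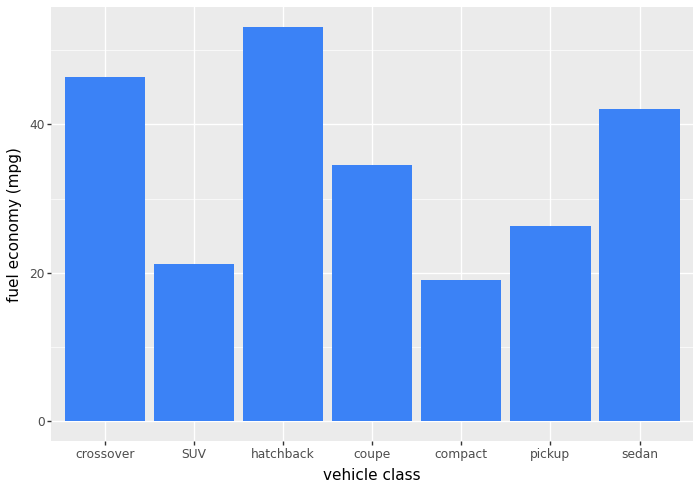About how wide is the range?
≈ 35

Max hatchback ≈ 55, min compact ≈ 20; range ≈ 35.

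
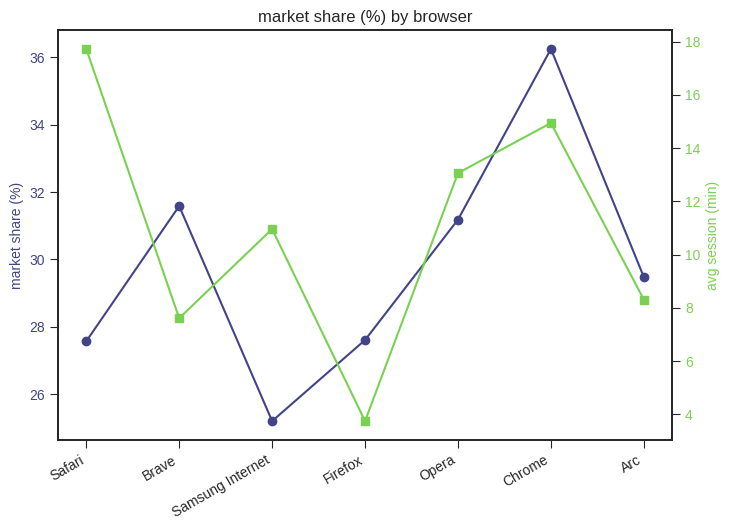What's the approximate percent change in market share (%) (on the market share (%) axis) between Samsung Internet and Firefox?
≈ +12%

Samsung Internet ≈ 25, Firefox ≈ 28; (28 − 25) / 25 ≈ +12%.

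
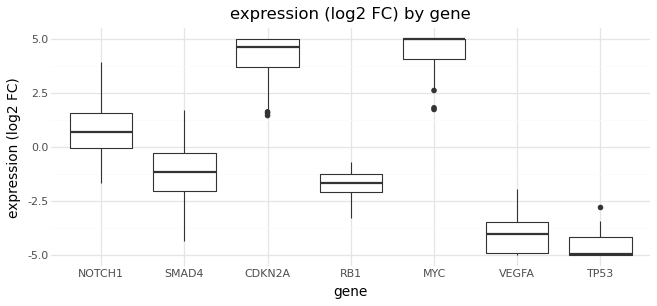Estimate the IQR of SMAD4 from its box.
Q3 ≈ 0, Q1 ≈ -2; IQR ≈ 2.

≈ 2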